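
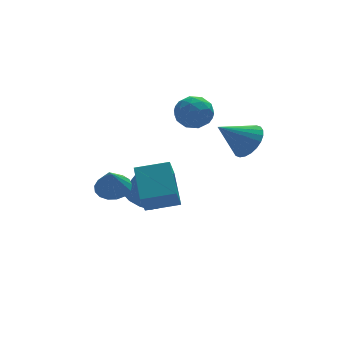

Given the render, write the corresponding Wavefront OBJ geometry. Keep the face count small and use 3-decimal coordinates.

v -0.216 3.707 -3.876
v 0.663 3.702 -4.351
v 1.296 3.548 -3.18
v 0.416 3.553 -2.704
v 0.53 4.286 -4.203
v 1.163 4.133 -3.032
v 0.112 4.65 -3.929
v 0.744 4.496 -2.758
v -0.432 4.653 -3.635
v 0.201 4.5 -2.464
v -0.893 4.295 -3.433
v -0.26 4.141 -2.262
v -1.096 3.712 -3.4
v -0.463 3.558 -2.229
v -0.963 3.127 -3.548
v -0.33 2.974 -2.377
v -0.544 2.764 -3.822
v 0.088 2.61 -2.651
v -0.001 2.76 -4.116
v 0.632 2.607 -2.945
v 0.46 3.119 -4.318
v 1.093 2.965 -3.147
v 4.019 0.499 1.069
v 4.506 -0.153 1.702
v 2.541 0.521 2.231
v 4.626 0.202 1.847
v 4.653 0.602 1.874
v 4.584 0.986 1.779
v 4.429 1.296 1.575
v 4.212 1.485 1.295
v 3.965 1.523 0.98
v 3.726 1.406 0.679
v 3.532 1.15 0.437
v 3.413 0.795 0.291
v 3.385 0.395 0.264
v 3.454 0.011 0.36
v 3.609 -0.299 0.563
v 3.827 -0.488 0.844
v 4.073 -0.526 1.159
v 4.312 -0.408 1.46
v 1.448 3.014 1.898
v 1.925 3.241 2.758
v 2.055 1.499 1.962
v 2.532 1.726 2.822
v 1.525 1.659 2.807
v 1.15 2.595 2.767
v 2.83 2.145 1.953
v 2.455 3.081 1.913
v 2.78 2.705 2.792
v 1.973 2.404 3.319
v 2.007 2.336 1.401
v 1.2 2.035 1.928
v 1.633 3.26 2.322
v 2.347 1.48 2.398
v 1.755 1.44 2.389
v 2.036 1.574 2.894
v 1.178 2.88 2.328
v 1.458 3.014 2.833
v 1.223 2.084 2.862
v 2.522 1.726 1.887
v 2.802 1.86 2.392
v 1.944 3.166 1.826
v 2.225 3.3 2.331
v 2.757 2.656 1.858
v 2.416 3.079 2.847
v 2.773 2.188 2.885
v 2.948 2.435 2.374
v 2.727 2.985 2.351
v 1.942 2.902 3.158
v 2.299 2.012 3.195
v 1.707 1.972 3.186
v 1.487 2.522 3.163
v 2.444 2.587 3.178
v 1.681 2.728 1.525
v 2.038 1.838 1.562
v 2.493 2.218 1.557
v 2.273 2.768 1.534
v 1.207 2.552 1.835
v 1.564 1.661 1.873
v 1.253 1.755 2.369
v 1.032 2.305 2.346
v 1.536 2.153 1.542
v -1.795 -1.727 -0.561
v -1.582 0.018 0.493
v -1.385 -1.083 -1.71
v -1.171 0.662 -0.657
v -0.229 -2.122 -0.223
v -0.015 -0.377 0.83
v 0.182 -1.478 -1.373
v 0.395 0.267 -0.319
v -2.225 1.268 -1.344
v -1.408 1.442 -1.067
v -2.555 0.672 0.004
v -1.625 1.789 -0.966
v -1.979 2.017 -0.952
v -2.39 2.073 -1.028
v -2.763 1.945 -1.176
v -3.012 1.661 -1.362
v -3.082 1.288 -1.544
v -2.955 0.91 -1.681
v -2.661 0.615 -1.74
v -2.267 0.469 -1.708
v -1.864 0.506 -1.593
v -1.543 0.718 -1.421
v -1.379 1.056 -1.231
f 2 1 5
f 2 5 3
f 3 5 6
f 3 6 4
f 5 1 7
f 5 7 6
f 6 7 8
f 6 8 4
f 7 1 9
f 7 9 8
f 8 9 10
f 8 10 4
f 9 1 11
f 9 11 10
f 10 11 12
f 10 12 4
f 11 1 13
f 11 13 12
f 12 13 14
f 12 14 4
f 13 1 15
f 13 15 14
f 14 15 16
f 14 16 4
f 15 1 17
f 15 17 16
f 16 17 18
f 16 18 4
f 17 1 19
f 17 19 18
f 18 19 20
f 18 20 4
f 19 1 21
f 19 21 20
f 20 21 22
f 20 22 4
f 21 1 2
f 21 2 22
f 22 2 3
f 22 3 4
f 24 23 26
f 24 26 25
f 26 23 27
f 26 27 25
f 27 23 28
f 27 28 25
f 28 23 29
f 28 29 25
f 29 23 30
f 29 30 25
f 30 23 31
f 30 31 25
f 31 23 32
f 31 32 25
f 32 23 33
f 32 33 25
f 33 23 34
f 33 34 25
f 34 23 35
f 34 35 25
f 35 23 36
f 35 36 25
f 36 23 37
f 36 37 25
f 37 23 38
f 37 38 25
f 38 23 39
f 38 39 25
f 39 23 40
f 39 40 25
f 40 23 24
f 40 24 25
f 41 78 57
f 78 52 81
f 57 81 46
f 78 81 57
f 41 57 53
f 57 46 58
f 53 58 42
f 57 58 53
f 41 53 62
f 53 42 63
f 62 63 48
f 53 63 62
f 41 62 74
f 62 48 77
f 74 77 51
f 62 77 74
f 41 74 78
f 74 51 82
f 78 82 52
f 74 82 78
f 42 58 69
f 58 46 72
f 69 72 50
f 58 72 69
f 46 81 59
f 81 52 80
f 59 80 45
f 81 80 59
f 52 82 79
f 82 51 75
f 79 75 43
f 82 75 79
f 51 77 76
f 77 48 64
f 76 64 47
f 77 64 76
f 48 63 68
f 63 42 65
f 68 65 49
f 63 65 68
f 44 70 56
f 70 50 71
f 56 71 45
f 70 71 56
f 44 56 54
f 56 45 55
f 54 55 43
f 56 55 54
f 44 54 61
f 54 43 60
f 61 60 47
f 54 60 61
f 44 61 66
f 61 47 67
f 66 67 49
f 61 67 66
f 44 66 70
f 66 49 73
f 70 73 50
f 66 73 70
f 45 71 59
f 71 50 72
f 59 72 46
f 71 72 59
f 43 55 79
f 55 45 80
f 79 80 52
f 55 80 79
f 47 60 76
f 60 43 75
f 76 75 51
f 60 75 76
f 49 67 68
f 67 47 64
f 68 64 48
f 67 64 68
f 50 73 69
f 73 49 65
f 69 65 42
f 73 65 69
f 84 86 83
f 87 84 83
f 83 86 85
f 85 87 83
f 84 90 86
f 88 84 87
f 88 90 84
f 86 90 85
f 89 87 85
f 85 90 89
f 89 88 87
f 90 88 89
f 92 91 94
f 92 94 93
f 94 91 95
f 94 95 93
f 95 91 96
f 95 96 93
f 96 91 97
f 96 97 93
f 97 91 98
f 97 98 93
f 98 91 99
f 98 99 93
f 99 91 100
f 99 100 93
f 100 91 101
f 100 101 93
f 101 91 102
f 101 102 93
f 102 91 103
f 102 103 93
f 103 91 104
f 103 104 93
f 104 91 105
f 104 105 93
f 105 91 92
f 105 92 93



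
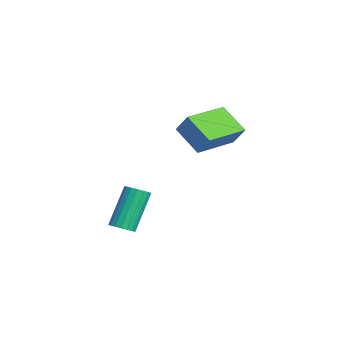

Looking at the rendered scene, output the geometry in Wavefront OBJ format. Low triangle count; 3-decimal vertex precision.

v -0.807 1.98 1.337
v -1.928 1.367 2.215
v -0.309 2.33 2.218
v -1.43 1.716 3.095
v 0.25 0.204 1.445
v -0.871 -0.41 2.322
v 0.748 0.553 2.325
v -0.373 -0.06 3.203
v 4.086 -3.74 -0.254
v 4.388 -3.299 -0.332
v 3.637 -2.5 1.255
v 3.334 -2.94 1.334
v 4.187 -3.248 -0.453
v 3.435 -2.449 1.134
v 3.966 -3.295 -0.535
v 3.214 -2.495 1.053
v 3.768 -3.429 -0.561
v 3.017 -2.63 1.027
v 3.634 -3.625 -0.526
v 2.882 -2.826 1.062
v 3.589 -3.844 -0.437
v 2.837 -3.044 1.151
v 3.642 -4.042 -0.312
v 2.89 -3.242 1.276
v 3.783 -4.18 -0.175
v 3.032 -3.381 1.412
v 3.985 -4.231 -0.054
v 3.233 -3.432 1.533
v 4.206 -4.185 0.027
v 3.454 -3.385 1.615
v 4.403 -4.05 0.053
v 3.652 -3.251 1.641
v 4.538 -3.854 0.018
v 3.786 -3.055 1.606
v 4.583 -3.636 -0.071
v 3.831 -2.836 1.517
v 4.53 -3.438 -0.196
v 3.778 -2.638 1.392
f 2 4 1
f 5 2 1
f 1 4 3
f 3 5 1
f 2 8 4
f 6 2 5
f 6 8 2
f 4 8 3
f 7 5 3
f 3 8 7
f 7 6 5
f 8 6 7
f 10 9 13
f 10 13 11
f 11 13 14
f 11 14 12
f 13 9 15
f 13 15 14
f 14 15 16
f 14 16 12
f 15 9 17
f 15 17 16
f 16 17 18
f 16 18 12
f 17 9 19
f 17 19 18
f 18 19 20
f 18 20 12
f 19 9 21
f 19 21 20
f 20 21 22
f 20 22 12
f 21 9 23
f 21 23 22
f 22 23 24
f 22 24 12
f 23 9 25
f 23 25 24
f 24 25 26
f 24 26 12
f 25 9 27
f 25 27 26
f 26 27 28
f 26 28 12
f 27 9 29
f 27 29 28
f 28 29 30
f 28 30 12
f 29 9 31
f 29 31 30
f 30 31 32
f 30 32 12
f 31 9 33
f 31 33 32
f 32 33 34
f 32 34 12
f 33 9 35
f 33 35 34
f 34 35 36
f 34 36 12
f 35 9 37
f 35 37 36
f 36 37 38
f 36 38 12
f 37 9 10
f 37 10 38
f 38 10 11
f 38 11 12



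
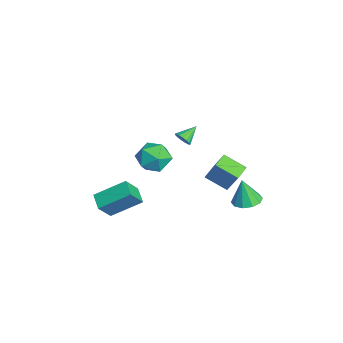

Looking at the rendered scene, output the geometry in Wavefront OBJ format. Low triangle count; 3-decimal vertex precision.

v -2.349 0.375 2.421
v -1.851 0.671 2.448
v -2.911 1.265 3.039
v -1.968 0.76 2.213
v -2.173 0.761 2.026
v -2.418 0.674 1.929
v -2.647 0.518 1.944
v -2.808 0.33 2.069
v -2.864 0.151 2.275
v -2.802 0.025 2.514
v -2.636 -0.022 2.732
v -2.404 0.023 2.878
v -2.16 0.148 2.92
v -1.959 0.326 2.847
v -1.848 0.514 2.677
v -2.964 1.783 -1.553
v -2.073 2.248 0.141
v -3.761 2.421 -1.309
v -2.871 2.886 0.386
v -2.229 2.974 -2.266
v -1.339 3.439 -0.571
v -3.027 3.612 -2.021
v -2.136 4.077 -0.327
v 0.33 -0.991 3.801
v 0.878 -1.138 2.83
v 1.202 -2.422 4.51
v 1.75 -2.569 3.539
v 1.974 -1.673 4.181
v 1.435 -0.788 3.743
v 0.645 -2.772 3.597
v 0.106 -1.887 3.159
v 1.073 -2.238 2.704
v 1.894 -1.559 3.065
v 0.186 -2.001 4.275
v 1.007 -1.322 4.636
v -1.317 -4.21 -1.749
v -0.782 -4.959 -0.591
v -1.159 -2.385 -0.642
v -0.624 -3.135 0.516
v -0.276 -4.065 -2.136
v 0.259 -4.815 -0.978
v -0.118 -2.241 -1.029
v 0.417 -2.99 0.129
v 0.413 3.61 -1.18
v 1.305 3.76 -1.077
v 0.267 3.33 0.48
v 1.038 4.251 -1.017
v 0.532 4.498 -1.02
v -0.019 4.406 -1.084
v -0.405 4.009 -1.184
v -0.479 3.461 -1.284
v -0.212 2.969 -1.343
v 0.293 2.723 -1.341
v 0.844 2.815 -1.277
v 1.231 3.211 -1.176
f 2 1 4
f 2 4 3
f 4 1 5
f 4 5 3
f 5 1 6
f 5 6 3
f 6 1 7
f 6 7 3
f 7 1 8
f 7 8 3
f 8 1 9
f 8 9 3
f 9 1 10
f 9 10 3
f 10 1 11
f 10 11 3
f 11 1 12
f 11 12 3
f 12 1 13
f 12 13 3
f 13 1 14
f 13 14 3
f 14 1 15
f 14 15 3
f 15 1 2
f 15 2 3
f 17 19 16
f 20 17 16
f 16 19 18
f 18 20 16
f 17 23 19
f 21 17 20
f 21 23 17
f 19 23 18
f 22 20 18
f 18 23 22
f 22 21 20
f 23 21 22
f 24 35 29
f 24 29 25
f 24 25 31
f 24 31 34
f 24 34 35
f 25 29 33
f 29 35 28
f 35 34 26
f 34 31 30
f 31 25 32
f 27 33 28
f 27 28 26
f 27 26 30
f 27 30 32
f 27 32 33
f 28 33 29
f 26 28 35
f 30 26 34
f 32 30 31
f 33 32 25
f 37 39 36
f 40 37 36
f 36 39 38
f 38 40 36
f 37 43 39
f 41 37 40
f 41 43 37
f 39 43 38
f 42 40 38
f 38 43 42
f 42 41 40
f 43 41 42
f 45 44 47
f 45 47 46
f 47 44 48
f 47 48 46
f 48 44 49
f 48 49 46
f 49 44 50
f 49 50 46
f 50 44 51
f 50 51 46
f 51 44 52
f 51 52 46
f 52 44 53
f 52 53 46
f 53 44 54
f 53 54 46
f 54 44 55
f 54 55 46
f 55 44 45
f 55 45 46



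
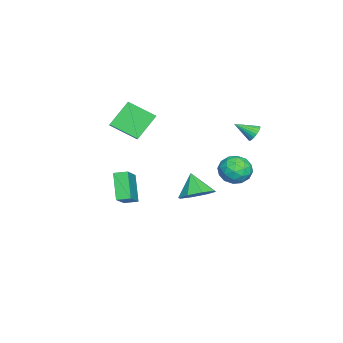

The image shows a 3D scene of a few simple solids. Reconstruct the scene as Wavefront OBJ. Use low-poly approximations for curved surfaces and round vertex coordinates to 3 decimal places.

v -0.176 -3.186 -3.905
v -1.254 -3.643 -2.421
v -0.302 -2.38 -3.748
v -1.379 -2.837 -2.264
v 1.479 -3.163 -2.696
v 0.402 -3.62 -1.212
v 1.354 -2.357 -2.539
v 0.276 -2.814 -1.055
v 0.693 3.873 1.051
v 1.344 4.459 0.549
v 1.596 2.561 0.691
v 2.247 3.147 0.189
v 2.18 3.213 1.194
v 1.621 4.024 1.417
v 1.319 2.996 -0.177
v 0.76 3.807 0.046
v 1.731 3.917 -0.209
v 2.263 4.051 0.638
v 0.677 2.969 0.602
v 1.209 3.103 1.449
v 0.939 4.281 0.832
v 2.001 2.739 0.408
v 1.961 2.778 0.999
v 2.344 3.122 0.704
v 1.102 4.025 1.342
v 1.485 4.37 1.047
v 1.976 3.637 1.426
v 1.455 2.65 0.193
v 1.838 2.995 -0.102
v 0.596 3.898 0.536
v 0.979 4.242 0.241
v 0.964 3.383 -0.186
v 1.549 4.307 0.091
v 2.08 3.536 -0.121
v 1.534 3.447 -0.336
v 1.206 3.924 -0.205
v 1.862 4.386 0.589
v 2.393 3.615 0.377
v 2.353 3.653 0.968
v 2.025 4.13 1.099
v 2.089 4.067 0.143
v 0.547 3.405 0.863
v 1.078 2.634 0.651
v 0.915 2.89 0.141
v 0.587 3.367 0.272
v 0.86 3.484 1.361
v 1.391 2.713 1.149
v 1.734 3.096 1.445
v 1.406 3.573 1.576
v 0.851 2.953 1.097
v 2.824 1.738 -0.813
v 3.539 2.189 -0.157
v 2.076 1.202 0.373
v 2.912 2.687 -0.327
v 2.233 2.63 -0.781
v 1.9 2.05 -1.254
v 2.108 1.287 -1.468
v 2.735 0.789 -1.298
v 3.414 0.846 -0.844
v 3.747 1.426 -0.371
v -2.31 3.782 1.486
v -1.75 3.754 1.3
v -2.13 2.658 2.194
v -1.729 3.887 1.506
v -1.808 4.001 1.708
v -1.974 4.078 1.871
v -2.198 4.103 1.969
v -2.441 4.073 1.982
v -2.662 3.993 1.91
v -2.821 3.876 1.765
v -2.892 3.743 1.572
v -2.862 3.617 1.364
v -2.737 3.519 1.177
v -2.538 3.467 1.043
v -2.299 3.469 0.986
v -2.062 3.525 1.016
v -1.868 3.626 1.127
v -3.028 -4.804 0.682
v -4.103 -4.008 2.073
v -2.988 -3.15 -0.233
v -4.063 -2.355 1.159
v -1.857 -4.445 1.381
v -2.932 -3.65 2.773
v -1.817 -2.792 0.467
v -2.892 -1.996 1.858
f 2 4 1
f 5 2 1
f 1 4 3
f 3 5 1
f 2 8 4
f 6 2 5
f 6 8 2
f 4 8 3
f 7 5 3
f 3 8 7
f 7 6 5
f 8 6 7
f 9 46 25
f 46 20 49
f 25 49 14
f 46 49 25
f 9 25 21
f 25 14 26
f 21 26 10
f 25 26 21
f 9 21 30
f 21 10 31
f 30 31 16
f 21 31 30
f 9 30 42
f 30 16 45
f 42 45 19
f 30 45 42
f 9 42 46
f 42 19 50
f 46 50 20
f 42 50 46
f 10 26 37
f 26 14 40
f 37 40 18
f 26 40 37
f 14 49 27
f 49 20 48
f 27 48 13
f 49 48 27
f 20 50 47
f 50 19 43
f 47 43 11
f 50 43 47
f 19 45 44
f 45 16 32
f 44 32 15
f 45 32 44
f 16 31 36
f 31 10 33
f 36 33 17
f 31 33 36
f 12 38 24
f 38 18 39
f 24 39 13
f 38 39 24
f 12 24 22
f 24 13 23
f 22 23 11
f 24 23 22
f 12 22 29
f 22 11 28
f 29 28 15
f 22 28 29
f 12 29 34
f 29 15 35
f 34 35 17
f 29 35 34
f 12 34 38
f 34 17 41
f 38 41 18
f 34 41 38
f 13 39 27
f 39 18 40
f 27 40 14
f 39 40 27
f 11 23 47
f 23 13 48
f 47 48 20
f 23 48 47
f 15 28 44
f 28 11 43
f 44 43 19
f 28 43 44
f 17 35 36
f 35 15 32
f 36 32 16
f 35 32 36
f 18 41 37
f 41 17 33
f 37 33 10
f 41 33 37
f 52 51 54
f 52 54 53
f 54 51 55
f 54 55 53
f 55 51 56
f 55 56 53
f 56 51 57
f 56 57 53
f 57 51 58
f 57 58 53
f 58 51 59
f 58 59 53
f 59 51 60
f 59 60 53
f 60 51 52
f 60 52 53
f 62 61 64
f 62 64 63
f 64 61 65
f 64 65 63
f 65 61 66
f 65 66 63
f 66 61 67
f 66 67 63
f 67 61 68
f 67 68 63
f 68 61 69
f 68 69 63
f 69 61 70
f 69 70 63
f 70 61 71
f 70 71 63
f 71 61 72
f 71 72 63
f 72 61 73
f 72 73 63
f 73 61 74
f 73 74 63
f 74 61 75
f 74 75 63
f 75 61 76
f 75 76 63
f 76 61 77
f 76 77 63
f 77 61 62
f 77 62 63
f 79 81 78
f 82 79 78
f 78 81 80
f 80 82 78
f 79 85 81
f 83 79 82
f 83 85 79
f 81 85 80
f 84 82 80
f 80 85 84
f 84 83 82
f 85 83 84



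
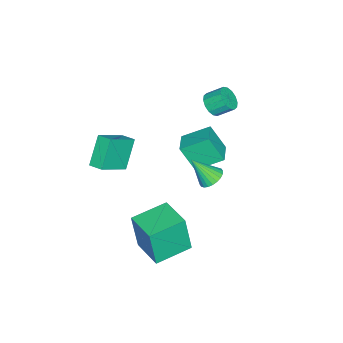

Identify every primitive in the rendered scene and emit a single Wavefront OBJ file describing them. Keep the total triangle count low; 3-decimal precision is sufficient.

v 2.09 -3.01 1.951
v 1.017 -3.009 3.358
v 2.3 -2.255 2.111
v 1.226 -2.254 3.518
v 3.494 -3.626 3.022
v 2.42 -3.625 4.429
v 3.703 -2.871 3.182
v 2.63 -2.87 4.589
v 1.329 1.796 2.147
v 2.017 1.921 2.12
v 1.551 0.844 3.413
v 1.933 2.121 2.285
v 1.757 2.272 2.43
v 1.516 2.351 2.531
v 1.246 2.345 2.574
v 0.989 2.255 2.552
v 0.784 2.096 2.468
v 0.661 1.891 2.336
v 0.64 1.672 2.174
v 0.724 1.471 2.009
v 0.9 1.321 1.864
v 1.141 1.242 1.763
v 1.411 1.248 1.72
v 1.668 1.337 1.742
v 1.874 1.497 1.826
v 1.996 1.702 1.958
v 1.32 -0.206 -3.04
v 1.342 -0.545 -0.876
v 2.432 1.256 -2.821
v 2.453 0.917 -0.658
v 2.927 -1.397 -3.242
v 2.948 -1.736 -1.079
v 4.038 0.065 -3.024
v 4.06 -0.274 -0.86
v -3.216 -0.81 -1.539
v -3.206 -1.667 -0.106
v -3.825 0.532 -0.733
v -3.814 -0.325 0.701
v -1.986 -0.395 -1.301
v -1.975 -1.252 0.133
v -2.594 0.947 -0.494
v -2.584 0.09 0.939
v -3.302 -0.058 3.089
v -2.954 -0.388 3.627
v -3.17 0.428 4.268
v -3.518 0.758 3.731
v -2.694 -0.183 3.454
v -2.91 0.633 4.095
v -2.597 0.055 3.184
v -2.813 0.87 3.825
v -2.689 0.262 2.889
v -2.905 1.078 3.53
v -2.945 0.384 2.647
v -3.162 1.2 3.288
v -3.297 0.388 2.524
v -3.513 1.204 3.165
v -3.65 0.272 2.552
v -3.866 1.088 3.193
v -3.91 0.067 2.725
v -4.126 0.883 3.366
v -4.007 -0.17 2.995
v -4.223 0.645 3.636
v -3.915 -0.378 3.29
v -4.131 0.438 3.931
v -3.658 -0.5 3.532
v -3.875 0.316 4.173
v -3.307 -0.504 3.655
v -3.523 0.312 4.296
f 2 4 1
f 5 2 1
f 1 4 3
f 3 5 1
f 2 8 4
f 6 2 5
f 6 8 2
f 4 8 3
f 7 5 3
f 3 8 7
f 7 6 5
f 8 6 7
f 10 9 12
f 10 12 11
f 12 9 13
f 12 13 11
f 13 9 14
f 13 14 11
f 14 9 15
f 14 15 11
f 15 9 16
f 15 16 11
f 16 9 17
f 16 17 11
f 17 9 18
f 17 18 11
f 18 9 19
f 18 19 11
f 19 9 20
f 19 20 11
f 20 9 21
f 20 21 11
f 21 9 22
f 21 22 11
f 22 9 23
f 22 23 11
f 23 9 24
f 23 24 11
f 24 9 25
f 24 25 11
f 25 9 26
f 25 26 11
f 26 9 10
f 26 10 11
f 28 30 27
f 31 28 27
f 27 30 29
f 29 31 27
f 28 34 30
f 32 28 31
f 32 34 28
f 30 34 29
f 33 31 29
f 29 34 33
f 33 32 31
f 34 32 33
f 36 38 35
f 39 36 35
f 35 38 37
f 37 39 35
f 36 42 38
f 40 36 39
f 40 42 36
f 38 42 37
f 41 39 37
f 37 42 41
f 41 40 39
f 42 40 41
f 44 43 47
f 44 47 45
f 45 47 48
f 45 48 46
f 47 43 49
f 47 49 48
f 48 49 50
f 48 50 46
f 49 43 51
f 49 51 50
f 50 51 52
f 50 52 46
f 51 43 53
f 51 53 52
f 52 53 54
f 52 54 46
f 53 43 55
f 53 55 54
f 54 55 56
f 54 56 46
f 55 43 57
f 55 57 56
f 56 57 58
f 56 58 46
f 57 43 59
f 57 59 58
f 58 59 60
f 58 60 46
f 59 43 61
f 59 61 60
f 60 61 62
f 60 62 46
f 61 43 63
f 61 63 62
f 62 63 64
f 62 64 46
f 63 43 65
f 63 65 64
f 64 65 66
f 64 66 46
f 65 43 67
f 65 67 66
f 66 67 68
f 66 68 46
f 67 43 44
f 67 44 68
f 68 44 45
f 68 45 46



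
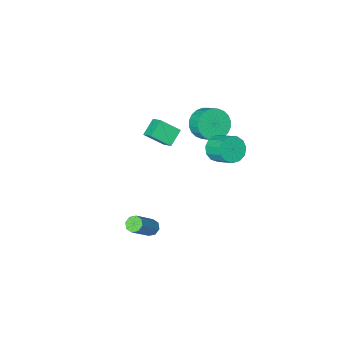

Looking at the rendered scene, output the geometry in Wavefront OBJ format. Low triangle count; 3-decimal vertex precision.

v -3.496 -1.485 2.323
v -2.928 -0.944 1.565
v -2.977 -0.033 2.18
v -3.544 -0.575 2.937
v -3.327 -0.877 1.434
v -3.376 0.034 2.049
v -3.752 -0.902 1.438
v -3.8 0.009 2.053
v -4.137 -1.016 1.577
v -4.186 -0.105 2.192
v -4.425 -1.202 1.829
v -4.474 -0.291 2.444
v -4.572 -1.431 2.156
v -4.62 -0.52 2.771
v -4.554 -1.668 2.509
v -4.603 -0.757 3.124
v -4.375 -1.877 2.833
v -4.424 -0.966 3.448
v -4.063 -2.027 3.08
v -4.112 -1.116 3.695
v -3.664 -2.094 3.211
v -3.713 -1.183 3.826
v -3.24 -2.069 3.207
v -3.288 -1.158 3.822
v -2.854 -1.955 3.068
v -2.903 -1.044 3.683
v -2.566 -1.769 2.816
v -2.615 -0.858 3.431
v -2.42 -1.54 2.489
v -2.468 -0.629 3.104
v -2.437 -1.303 2.136
v -2.486 -0.392 2.751
v -2.616 -1.094 1.812
v -2.665 -0.183 2.427
v -0.301 -0.793 2.395
v -1.186 -1.234 3.075
v -0.287 0.096 2.99
v -1.171 -0.345 3.67
v 0.671 -1.395 3.27
v -0.213 -1.836 3.95
v 0.686 -0.506 3.865
v -0.199 -0.947 4.545
v 3.107 3.777 0.283
v 3.399 4.055 -0.077
v 4.685 4.48 1.298
v 4.393 4.203 1.657
v 3.118 4.29 0.114
v 4.404 4.716 1.489
v 2.83 4.225 0.403
v 4.116 4.65 1.778
v 2.704 3.897 0.622
v 3.991 4.323 1.997
v 2.815 3.5 0.642
v 4.101 3.925 2.017
v 3.096 3.264 0.451
v 4.382 3.69 1.826
v 3.384 3.33 0.162
v 4.67 3.755 1.537
v 3.509 3.657 -0.057
v 4.796 4.083 1.318
v -2.891 0.979 2.26
v -2.165 1.364 1.869
v -2.383 2.567 2.649
v -3.109 2.181 3.04
v -2.567 1.482 1.574
v -2.786 2.685 2.354
v -3.073 1.44 1.497
v -3.291 2.643 2.277
v -3.52 1.252 1.662
v -3.739 2.455 2.442
v -3.768 0.977 2.017
v -3.986 2.18 2.797
v -3.737 0.702 2.449
v -3.955 1.905 3.229
v -3.437 0.516 2.821
v -3.656 1.718 3.601
v -2.964 0.476 3.015
v -3.183 1.679 3.795
v -2.468 0.596 2.969
v -2.687 1.799 3.749
v -2.106 0.837 2.698
v -2.324 2.04 3.478
v -1.993 1.124 2.288
v -2.211 2.326 3.068
f 2 1 5
f 2 5 3
f 3 5 6
f 3 6 4
f 5 1 7
f 5 7 6
f 6 7 8
f 6 8 4
f 7 1 9
f 7 9 8
f 8 9 10
f 8 10 4
f 9 1 11
f 9 11 10
f 10 11 12
f 10 12 4
f 11 1 13
f 11 13 12
f 12 13 14
f 12 14 4
f 13 1 15
f 13 15 14
f 14 15 16
f 14 16 4
f 15 1 17
f 15 17 16
f 16 17 18
f 16 18 4
f 17 1 19
f 17 19 18
f 18 19 20
f 18 20 4
f 19 1 21
f 19 21 20
f 20 21 22
f 20 22 4
f 21 1 23
f 21 23 22
f 22 23 24
f 22 24 4
f 23 1 25
f 23 25 24
f 24 25 26
f 24 26 4
f 25 1 27
f 25 27 26
f 26 27 28
f 26 28 4
f 27 1 29
f 27 29 28
f 28 29 30
f 28 30 4
f 29 1 31
f 29 31 30
f 30 31 32
f 30 32 4
f 31 1 33
f 31 33 32
f 32 33 34
f 32 34 4
f 33 1 2
f 33 2 34
f 34 2 3
f 34 3 4
f 36 38 35
f 39 36 35
f 35 38 37
f 37 39 35
f 36 42 38
f 40 36 39
f 40 42 36
f 38 42 37
f 41 39 37
f 37 42 41
f 41 40 39
f 42 40 41
f 44 43 47
f 44 47 45
f 45 47 48
f 45 48 46
f 47 43 49
f 47 49 48
f 48 49 50
f 48 50 46
f 49 43 51
f 49 51 50
f 50 51 52
f 50 52 46
f 51 43 53
f 51 53 52
f 52 53 54
f 52 54 46
f 53 43 55
f 53 55 54
f 54 55 56
f 54 56 46
f 55 43 57
f 55 57 56
f 56 57 58
f 56 58 46
f 57 43 59
f 57 59 58
f 58 59 60
f 58 60 46
f 59 43 44
f 59 44 60
f 60 44 45
f 60 45 46
f 62 61 65
f 62 65 63
f 63 65 66
f 63 66 64
f 65 61 67
f 65 67 66
f 66 67 68
f 66 68 64
f 67 61 69
f 67 69 68
f 68 69 70
f 68 70 64
f 69 61 71
f 69 71 70
f 70 71 72
f 70 72 64
f 71 61 73
f 71 73 72
f 72 73 74
f 72 74 64
f 73 61 75
f 73 75 74
f 74 75 76
f 74 76 64
f 75 61 77
f 75 77 76
f 76 77 78
f 76 78 64
f 77 61 79
f 77 79 78
f 78 79 80
f 78 80 64
f 79 61 81
f 79 81 80
f 80 81 82
f 80 82 64
f 81 61 83
f 81 83 82
f 82 83 84
f 82 84 64
f 83 61 62
f 83 62 84
f 84 62 63
f 84 63 64



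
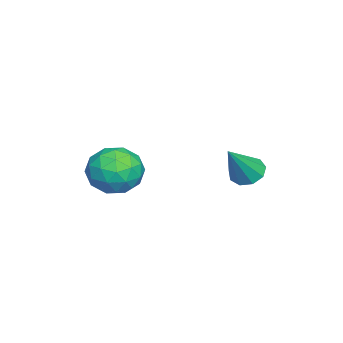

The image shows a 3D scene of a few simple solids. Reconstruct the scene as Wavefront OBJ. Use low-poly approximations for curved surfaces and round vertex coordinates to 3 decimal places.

v -0.702 2.883 -3.498
v -0.174 2.716 -3.943
v 0.382 2.377 -2.022
v -0.139 3.182 -3.81
v -0.366 3.508 -3.531
v -0.751 3.541 -3.236
v -1.113 3.267 -3.065
v -1.283 2.813 -3.096
v -1.181 2.391 -3.315
v -0.855 2.2 -3.62
v -0.457 2.329 -3.868
v 1.31 -0.507 -3.041
v 1.916 -0.318 -2.164
v 1.824 -2.182 -3.036
v 2.43 -1.993 -2.159
v 1.35 -1.975 -2.085
v 1.032 -0.939 -2.088
v 2.708 -1.561 -3.112
v 2.39 -0.525 -3.115
v 2.78 -0.969 -2.207
v 1.94 -1.225 -1.573
v 1.8 -1.275 -3.627
v 0.96 -1.531 -2.993
v 1.568 -0.265 -2.603
v 2.172 -2.235 -2.597
v 1.537 -2.224 -2.554
v 1.893 -2.113 -2.038
v 1.048 -0.631 -2.559
v 1.404 -0.52 -2.043
v 1.071 -1.493 -1.997
v 2.336 -1.98 -3.157
v 2.692 -1.869 -2.641
v 1.847 -0.387 -3.162
v 2.203 -0.276 -2.646
v 2.669 -1.007 -3.203
v 2.432 -0.537 -2.113
v 2.734 -1.522 -2.11
v 2.897 -1.268 -2.67
v 2.711 -0.659 -2.672
v 1.938 -0.688 -1.74
v 2.24 -1.672 -1.737
v 1.605 -1.661 -1.694
v 1.419 -1.053 -1.695
v 2.446 -1.071 -1.765
v 1.5 -0.828 -3.463
v 1.802 -1.812 -3.46
v 2.321 -1.447 -3.505
v 2.135 -0.839 -3.506
v 1.006 -0.978 -3.09
v 1.308 -1.963 -3.087
v 1.029 -1.841 -2.528
v 0.843 -1.232 -2.53
v 1.294 -1.429 -3.435
f 2 1 4
f 2 4 3
f 4 1 5
f 4 5 3
f 5 1 6
f 5 6 3
f 6 1 7
f 6 7 3
f 7 1 8
f 7 8 3
f 8 1 9
f 8 9 3
f 9 1 10
f 9 10 3
f 10 1 11
f 10 11 3
f 11 1 2
f 11 2 3
f 12 49 28
f 49 23 52
f 28 52 17
f 49 52 28
f 12 28 24
f 28 17 29
f 24 29 13
f 28 29 24
f 12 24 33
f 24 13 34
f 33 34 19
f 24 34 33
f 12 33 45
f 33 19 48
f 45 48 22
f 33 48 45
f 12 45 49
f 45 22 53
f 49 53 23
f 45 53 49
f 13 29 40
f 29 17 43
f 40 43 21
f 29 43 40
f 17 52 30
f 52 23 51
f 30 51 16
f 52 51 30
f 23 53 50
f 53 22 46
f 50 46 14
f 53 46 50
f 22 48 47
f 48 19 35
f 47 35 18
f 48 35 47
f 19 34 39
f 34 13 36
f 39 36 20
f 34 36 39
f 15 41 27
f 41 21 42
f 27 42 16
f 41 42 27
f 15 27 25
f 27 16 26
f 25 26 14
f 27 26 25
f 15 25 32
f 25 14 31
f 32 31 18
f 25 31 32
f 15 32 37
f 32 18 38
f 37 38 20
f 32 38 37
f 15 37 41
f 37 20 44
f 41 44 21
f 37 44 41
f 16 42 30
f 42 21 43
f 30 43 17
f 42 43 30
f 14 26 50
f 26 16 51
f 50 51 23
f 26 51 50
f 18 31 47
f 31 14 46
f 47 46 22
f 31 46 47
f 20 38 39
f 38 18 35
f 39 35 19
f 38 35 39
f 21 44 40
f 44 20 36
f 40 36 13
f 44 36 40



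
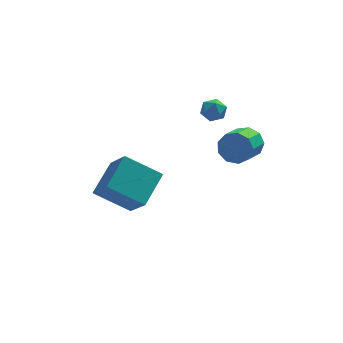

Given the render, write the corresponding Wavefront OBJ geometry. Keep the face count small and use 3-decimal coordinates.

v 1.777 -2.44 1.893
v 2.354 -2.505 2.486
v 1.62 -3.605 3.08
v 1.043 -3.54 2.487
v 1.947 -2.145 2.65
v 1.213 -3.245 3.244
v 1.461 -1.923 2.459
v 0.726 -3.023 3.054
v 1.122 -1.943 2.004
v 0.388 -3.043 2.598
v 1.09 -2.195 1.497
v 0.356 -3.295 2.091
v 1.38 -2.563 1.175
v 0.645 -3.663 1.769
v 1.855 -2.872 1.189
v 1.121 -3.972 1.783
v 2.294 -2.98 1.532
v 1.56 -4.08 2.127
v 2.491 -2.835 2.045
v 1.757 -3.935 2.639
v -2.526 -1.313 -2.758
v -4.173 -0.73 -1.704
v -3.01 -0.037 -4.22
v -4.658 0.545 -3.167
v -1.482 0.075 -1.893
v -3.13 0.657 -0.84
v -1.967 1.35 -3.356
v -3.614 1.933 -2.302
v 0.513 0.914 2.23
v 0.785 1.253 1.716
v 1.075 0.027 1.944
v 1.347 0.366 1.43
v 1.515 0.523 2.062
v 1.167 1.071 2.239
v 0.693 0.209 1.421
v 0.345 0.757 1.598
v 0.896 0.817 1.216
v 1.404 1.011 1.613
v 0.456 0.269 2.047
v 0.964 0.463 2.444
f 2 1 5
f 2 5 3
f 3 5 6
f 3 6 4
f 5 1 7
f 5 7 6
f 6 7 8
f 6 8 4
f 7 1 9
f 7 9 8
f 8 9 10
f 8 10 4
f 9 1 11
f 9 11 10
f 10 11 12
f 10 12 4
f 11 1 13
f 11 13 12
f 12 13 14
f 12 14 4
f 13 1 15
f 13 15 14
f 14 15 16
f 14 16 4
f 15 1 17
f 15 17 16
f 16 17 18
f 16 18 4
f 17 1 19
f 17 19 18
f 18 19 20
f 18 20 4
f 19 1 2
f 19 2 20
f 20 2 3
f 20 3 4
f 22 24 21
f 25 22 21
f 21 24 23
f 23 25 21
f 22 28 24
f 26 22 25
f 26 28 22
f 24 28 23
f 27 25 23
f 23 28 27
f 27 26 25
f 28 26 27
f 29 40 34
f 29 34 30
f 29 30 36
f 29 36 39
f 29 39 40
f 30 34 38
f 34 40 33
f 40 39 31
f 39 36 35
f 36 30 37
f 32 38 33
f 32 33 31
f 32 31 35
f 32 35 37
f 32 37 38
f 33 38 34
f 31 33 40
f 35 31 39
f 37 35 36
f 38 37 30



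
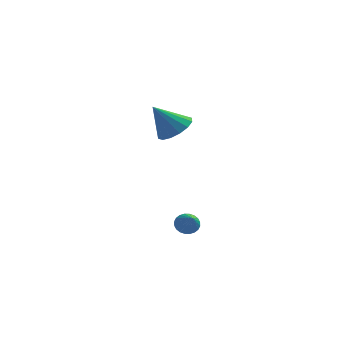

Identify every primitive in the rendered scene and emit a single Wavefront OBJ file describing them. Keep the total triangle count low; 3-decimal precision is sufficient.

v 0.834 1.785 1.606
v 1.615 1.631 2.106
v -0.094 1.455 2.954
v 1.523 2.106 2.159
v 1.247 2.495 2.064
v 0.86 2.694 1.847
v 0.466 2.649 1.564
v 0.171 2.373 1.293
v 0.054 1.94 1.106
v 0.145 1.465 1.053
v 0.422 1.076 1.148
v 0.809 0.877 1.366
v 1.203 0.922 1.648
v 1.498 1.198 1.919
v 2.262 -3.432 -1.809
v 2.427 -3.716 -2.25
v 2.658 -4.408 -1.031
v 2.605 -3.606 -2.202
v 2.731 -3.47 -2.095
v 2.785 -3.327 -1.944
v 2.76 -3.201 -1.772
v 2.66 -3.109 -1.606
v 2.498 -3.067 -1.471
v 2.301 -3.08 -1.388
v 2.098 -3.147 -1.368
v 1.92 -3.257 -1.416
v 1.794 -3.393 -1.523
v 1.739 -3.536 -1.674
v 1.764 -3.662 -1.846
v 1.865 -3.754 -2.012
v 2.027 -3.796 -2.147
v 2.224 -3.783 -2.231
f 2 1 4
f 2 4 3
f 4 1 5
f 4 5 3
f 5 1 6
f 5 6 3
f 6 1 7
f 6 7 3
f 7 1 8
f 7 8 3
f 8 1 9
f 8 9 3
f 9 1 10
f 9 10 3
f 10 1 11
f 10 11 3
f 11 1 12
f 11 12 3
f 12 1 13
f 12 13 3
f 13 1 14
f 13 14 3
f 14 1 2
f 14 2 3
f 16 15 18
f 16 18 17
f 18 15 19
f 18 19 17
f 19 15 20
f 19 20 17
f 20 15 21
f 20 21 17
f 21 15 22
f 21 22 17
f 22 15 23
f 22 23 17
f 23 15 24
f 23 24 17
f 24 15 25
f 24 25 17
f 25 15 26
f 25 26 17
f 26 15 27
f 26 27 17
f 27 15 28
f 27 28 17
f 28 15 29
f 28 29 17
f 29 15 30
f 29 30 17
f 30 15 31
f 30 31 17
f 31 15 32
f 31 32 17
f 32 15 16
f 32 16 17



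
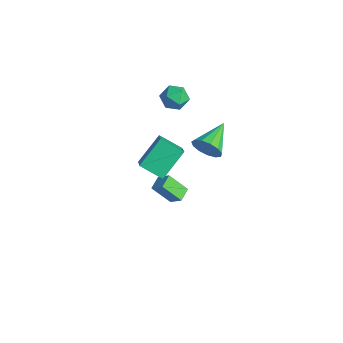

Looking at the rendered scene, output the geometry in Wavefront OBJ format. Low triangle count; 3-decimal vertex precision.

v -2.638 1.308 3.416
v -2.106 1.841 3.836
v -1.594 0.399 3.244
v -1.062 0.932 3.664
v -1.696 0.531 4.09
v -2.341 1.093 4.196
v -1.359 1.147 2.884
v -2.004 1.709 2.99
v -1.315 1.741 3.507
v -1.523 1.36 4.253
v -2.177 0.88 2.827
v -2.385 0.499 3.573
v -0.926 0.276 -4.599
v -1.608 -0.509 -3.505
v -1.39 0.99 -4.377
v -2.072 0.205 -3.282
v -0.228 0.535 -3.978
v -0.91 -0.25 -2.883
v -0.692 1.249 -3.755
v -1.374 0.464 -2.661
v -1.344 -1.47 -0.332
v 0.126 -2.261 1.054
v -1.696 0.056 0.912
v -0.226 -0.735 2.298
v -0.294 -0.685 -0.998
v 1.176 -1.476 0.388
v -0.646 0.841 0.246
v 0.824 0.05 1.632
v 2.291 0.477 2.938
v 2.529 0.877 2.18
v 1.409 2.103 3.522
v 2.082 0.666 2.094
v 1.702 0.395 2.276
v 1.508 0.15 2.668
v 1.563 0.008 3.146
v 1.849 0.015 3.558
v 2.275 0.169 3.773
v 2.706 0.42 3.724
v 3.005 0.689 3.425
v 3.078 0.891 2.971
v 2.9 0.961 2.507
f 1 12 6
f 1 6 2
f 1 2 8
f 1 8 11
f 1 11 12
f 2 6 10
f 6 12 5
f 12 11 3
f 11 8 7
f 8 2 9
f 4 10 5
f 4 5 3
f 4 3 7
f 4 7 9
f 4 9 10
f 5 10 6
f 3 5 12
f 7 3 11
f 9 7 8
f 10 9 2
f 14 16 13
f 17 14 13
f 13 16 15
f 15 17 13
f 14 20 16
f 18 14 17
f 18 20 14
f 16 20 15
f 19 17 15
f 15 20 19
f 19 18 17
f 20 18 19
f 22 24 21
f 25 22 21
f 21 24 23
f 23 25 21
f 22 28 24
f 26 22 25
f 26 28 22
f 24 28 23
f 27 25 23
f 23 28 27
f 27 26 25
f 28 26 27
f 30 29 32
f 30 32 31
f 32 29 33
f 32 33 31
f 33 29 34
f 33 34 31
f 34 29 35
f 34 35 31
f 35 29 36
f 35 36 31
f 36 29 37
f 36 37 31
f 37 29 38
f 37 38 31
f 38 29 39
f 38 39 31
f 39 29 40
f 39 40 31
f 40 29 41
f 40 41 31
f 41 29 30
f 41 30 31



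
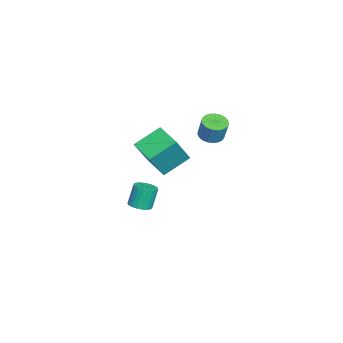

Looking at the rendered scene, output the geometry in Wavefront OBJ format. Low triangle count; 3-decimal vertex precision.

v -0.653 -0.533 -3.969
v 0.016 -0.584 -3.768
v -0.358 -0.298 -2.45
v -1.027 -0.247 -2.651
v -0.006 -0.302 -3.836
v -0.38 -0.015 -2.518
v -0.139 -0.06 -3.926
v -0.513 0.227 -2.608
v -0.362 0.101 -4.024
v -0.736 0.387 -2.706
v -0.634 0.151 -4.113
v -1.008 0.438 -2.795
v -0.91 0.084 -4.176
v -1.284 0.371 -2.858
v -1.142 -0.091 -4.204
v -1.516 0.196 -2.886
v -1.288 -0.342 -4.191
v -1.663 -0.055 -2.873
v -1.325 -0.626 -4.14
v -1.7 -0.339 -2.822
v -1.246 -0.894 -4.059
v -1.62 -0.607 -2.741
v -1.064 -1.1 -3.963
v -1.439 -0.813 -2.644
v -0.811 -1.208 -3.867
v -1.186 -0.921 -2.549
v -0.531 -1.199 -3.79
v -0.905 -0.912 -2.471
v -0.272 -1.075 -3.743
v -0.646 -0.788 -2.425
v -0.078 -0.858 -3.735
v -0.452 -0.571 -2.417
v 1.002 0.209 0.828
v 2.023 -0.385 2.648
v 0.133 1.486 1.732
v 1.154 0.892 3.552
v 2.166 1.228 0.508
v 3.187 0.634 2.328
v 1.297 2.505 1.412
v 2.318 1.911 3.232
v 1.306 3.603 3.325
v 1.792 4.08 3.09
v 2.12 4.333 4.28
v 1.634 3.857 4.515
v 1.547 4.25 3.121
v 1.875 4.503 4.311
v 1.261 4.309 3.187
v 1.589 4.562 4.377
v 0.983 4.245 3.278
v 1.311 4.498 4.467
v 0.761 4.071 3.376
v 1.089 4.324 4.566
v 0.632 3.815 3.466
v 0.961 4.069 4.656
v 0.621 3.523 3.531
v 0.949 3.777 4.721
v 0.727 3.245 3.561
v 1.056 3.499 4.751
v 0.934 3.029 3.55
v 1.262 3.282 4.74
v 1.205 2.912 3.5
v 1.534 3.165 4.69
v 1.494 2.915 3.42
v 1.822 3.168 4.61
v 1.75 3.037 3.323
v 2.078 3.29 4.513
v 1.929 3.256 3.227
v 2.257 3.509 4.417
v 2.001 3.536 3.148
v 2.329 3.789 4.338
v 1.952 3.827 3.099
v 2.28 4.081 4.289
f 2 1 5
f 2 5 3
f 3 5 6
f 3 6 4
f 5 1 7
f 5 7 6
f 6 7 8
f 6 8 4
f 7 1 9
f 7 9 8
f 8 9 10
f 8 10 4
f 9 1 11
f 9 11 10
f 10 11 12
f 10 12 4
f 11 1 13
f 11 13 12
f 12 13 14
f 12 14 4
f 13 1 15
f 13 15 14
f 14 15 16
f 14 16 4
f 15 1 17
f 15 17 16
f 16 17 18
f 16 18 4
f 17 1 19
f 17 19 18
f 18 19 20
f 18 20 4
f 19 1 21
f 19 21 20
f 20 21 22
f 20 22 4
f 21 1 23
f 21 23 22
f 22 23 24
f 22 24 4
f 23 1 25
f 23 25 24
f 24 25 26
f 24 26 4
f 25 1 27
f 25 27 26
f 26 27 28
f 26 28 4
f 27 1 29
f 27 29 28
f 28 29 30
f 28 30 4
f 29 1 31
f 29 31 30
f 30 31 32
f 30 32 4
f 31 1 2
f 31 2 32
f 32 2 3
f 32 3 4
f 34 36 33
f 37 34 33
f 33 36 35
f 35 37 33
f 34 40 36
f 38 34 37
f 38 40 34
f 36 40 35
f 39 37 35
f 35 40 39
f 39 38 37
f 40 38 39
f 42 41 45
f 42 45 43
f 43 45 46
f 43 46 44
f 45 41 47
f 45 47 46
f 46 47 48
f 46 48 44
f 47 41 49
f 47 49 48
f 48 49 50
f 48 50 44
f 49 41 51
f 49 51 50
f 50 51 52
f 50 52 44
f 51 41 53
f 51 53 52
f 52 53 54
f 52 54 44
f 53 41 55
f 53 55 54
f 54 55 56
f 54 56 44
f 55 41 57
f 55 57 56
f 56 57 58
f 56 58 44
f 57 41 59
f 57 59 58
f 58 59 60
f 58 60 44
f 59 41 61
f 59 61 60
f 60 61 62
f 60 62 44
f 61 41 63
f 61 63 62
f 62 63 64
f 62 64 44
f 63 41 65
f 63 65 64
f 64 65 66
f 64 66 44
f 65 41 67
f 65 67 66
f 66 67 68
f 66 68 44
f 67 41 69
f 67 69 68
f 68 69 70
f 68 70 44
f 69 41 71
f 69 71 70
f 70 71 72
f 70 72 44
f 71 41 42
f 71 42 72
f 72 42 43
f 72 43 44



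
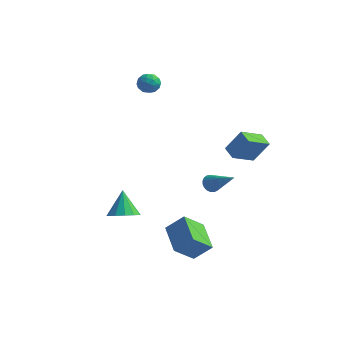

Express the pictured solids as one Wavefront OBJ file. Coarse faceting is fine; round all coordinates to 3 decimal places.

v -2.097 -3.425 -3.516
v -1.657 -4.118 -2.963
v -2.603 -2.555 -2.024
v -1.272 -3.726 -3.061
v -1.149 -3.239 -3.303
v -1.327 -2.811 -3.614
v -1.75 -2.578 -3.893
v -2.283 -2.614 -4.052
v -2.758 -2.907 -4.042
v -3.022 -3.365 -3.864
v -2.993 -3.842 -3.576
v -2.68 -4.187 -3.269
v -2.182 -4.289 -3.041
v -3.82 4.06 3.927
v -3.2 3.639 3.717
v -4.58 3.141 3.523
v -3.96 2.72 3.313
v -4.11 2.843 4.067
v -3.641 3.41 4.316
v -4.139 3.37 2.924
v -3.67 3.937 3.173
v -3.397 3.213 3.097
v -3.379 2.887 3.803
v -4.401 3.893 3.437
v -4.383 3.567 4.143
v -3.443 3.93 3.858
v -4.337 2.85 3.382
v -4.425 2.922 3.825
v -4.061 2.675 3.702
v -3.702 3.796 4.21
v -3.338 3.548 4.087
v -3.873 3.08 4.292
v -4.442 3.232 3.153
v -4.078 2.984 3.03
v -3.719 4.105 3.538
v -3.355 3.858 3.415
v -3.907 3.7 2.948
v -3.195 3.432 3.37
v -3.642 2.892 3.132
v -3.747 3.274 2.903
v -3.471 3.608 3.05
v -3.184 3.241 3.785
v -3.631 2.701 3.547
v -3.719 2.772 3.99
v -3.443 3.106 4.137
v -3.3 2.99 3.42
v -4.149 4.079 3.693
v -4.596 3.539 3.455
v -4.337 3.674 3.103
v -4.061 4.008 3.25
v -4.138 3.888 4.108
v -4.585 3.348 3.87
v -4.309 3.172 4.19
v -4.033 3.506 4.337
v -4.48 3.79 3.82
v 1.927 -0.193 -1.542
v 2.225 -0.438 -2.039
v 3.613 -0.747 -0.258
v 2.309 -0.19 -2.042
v 2.327 0.057 -1.959
v 2.275 0.262 -1.803
v 2.164 0.387 -1.602
v 2.011 0.413 -1.391
v 1.844 0.333 -1.206
v 1.691 0.163 -1.078
v 1.579 -0.069 -1.031
v 1.527 -0.323 -1.072
v 1.544 -0.554 -1.195
v 1.628 -0.723 -1.377
v 1.763 -0.8 -1.588
v 1.926 -0.772 -1.79
v 2.09 -0.644 -1.95
v 2.688 1.051 0.153
v 1.949 1.624 0.446
v 3.428 2.399 -0.618
v 2.688 2.972 -0.325
v 3.532 1.408 1.585
v 2.792 1.981 1.878
v 4.271 2.756 0.814
v 3.532 3.329 1.107
v 0.708 -3.709 -3.577
v 1.681 -3.291 -2.586
v 1.413 -2.615 -4.731
v 2.386 -2.197 -3.741
v 1.974 -5.183 -4.199
v 2.947 -4.765 -3.209
v 2.679 -4.089 -5.354
v 3.652 -3.671 -4.363
f 2 1 4
f 2 4 3
f 4 1 5
f 4 5 3
f 5 1 6
f 5 6 3
f 6 1 7
f 6 7 3
f 7 1 8
f 7 8 3
f 8 1 9
f 8 9 3
f 9 1 10
f 9 10 3
f 10 1 11
f 10 11 3
f 11 1 12
f 11 12 3
f 12 1 13
f 12 13 3
f 13 1 2
f 13 2 3
f 14 51 30
f 51 25 54
f 30 54 19
f 51 54 30
f 14 30 26
f 30 19 31
f 26 31 15
f 30 31 26
f 14 26 35
f 26 15 36
f 35 36 21
f 26 36 35
f 14 35 47
f 35 21 50
f 47 50 24
f 35 50 47
f 14 47 51
f 47 24 55
f 51 55 25
f 47 55 51
f 15 31 42
f 31 19 45
f 42 45 23
f 31 45 42
f 19 54 32
f 54 25 53
f 32 53 18
f 54 53 32
f 25 55 52
f 55 24 48
f 52 48 16
f 55 48 52
f 24 50 49
f 50 21 37
f 49 37 20
f 50 37 49
f 21 36 41
f 36 15 38
f 41 38 22
f 36 38 41
f 17 43 29
f 43 23 44
f 29 44 18
f 43 44 29
f 17 29 27
f 29 18 28
f 27 28 16
f 29 28 27
f 17 27 34
f 27 16 33
f 34 33 20
f 27 33 34
f 17 34 39
f 34 20 40
f 39 40 22
f 34 40 39
f 17 39 43
f 39 22 46
f 43 46 23
f 39 46 43
f 18 44 32
f 44 23 45
f 32 45 19
f 44 45 32
f 16 28 52
f 28 18 53
f 52 53 25
f 28 53 52
f 20 33 49
f 33 16 48
f 49 48 24
f 33 48 49
f 22 40 41
f 40 20 37
f 41 37 21
f 40 37 41
f 23 46 42
f 46 22 38
f 42 38 15
f 46 38 42
f 57 56 59
f 57 59 58
f 59 56 60
f 59 60 58
f 60 56 61
f 60 61 58
f 61 56 62
f 61 62 58
f 62 56 63
f 62 63 58
f 63 56 64
f 63 64 58
f 64 56 65
f 64 65 58
f 65 56 66
f 65 66 58
f 66 56 67
f 66 67 58
f 67 56 68
f 67 68 58
f 68 56 69
f 68 69 58
f 69 56 70
f 69 70 58
f 70 56 71
f 70 71 58
f 71 56 72
f 71 72 58
f 72 56 57
f 72 57 58
f 74 76 73
f 77 74 73
f 73 76 75
f 75 77 73
f 74 80 76
f 78 74 77
f 78 80 74
f 76 80 75
f 79 77 75
f 75 80 79
f 79 78 77
f 80 78 79
f 82 84 81
f 85 82 81
f 81 84 83
f 83 85 81
f 82 88 84
f 86 82 85
f 86 88 82
f 84 88 83
f 87 85 83
f 83 88 87
f 87 86 85
f 88 86 87



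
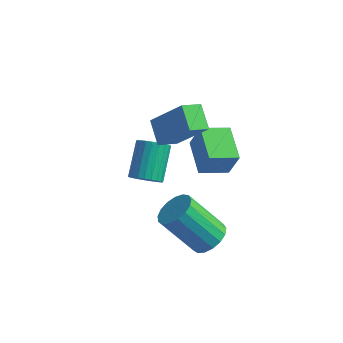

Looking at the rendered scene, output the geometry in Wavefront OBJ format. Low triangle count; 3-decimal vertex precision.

v 0.896 2.583 0.536
v 0.429 1.816 0.928
v 0.19 3.336 1.167
v -0.277 2.569 1.56
v 2.297 2.551 2.14
v 1.83 1.784 2.533
v 1.591 3.304 2.772
v 1.124 2.537 3.164
v -0.681 2.875 -2.898
v -0.251 2.553 -2.404
v -0.548 3.904 -1.267
v -0.979 4.225 -1.762
v -0.063 2.714 -2.545
v -0.36 4.065 -1.409
v 0.031 2.899 -2.741
v -0.266 4.25 -1.604
v 0.016 3.08 -2.96
v -0.281 4.431 -1.823
v -0.104 3.23 -3.17
v -0.402 4.581 -2.033
v -0.313 3.326 -3.338
v -0.61 4.677 -2.202
v -0.578 3.353 -3.44
v -0.875 4.704 -2.303
v -0.858 3.307 -3.459
v -1.156 4.658 -2.322
v -1.112 3.196 -3.393
v -1.409 4.547 -2.256
v -1.3 3.035 -3.251
v -1.597 4.386 -2.115
v -1.394 2.85 -3.056
v -1.691 4.201 -1.919
v -1.379 2.669 -2.837
v -1.676 4.02 -1.7
v -1.258 2.519 -2.627
v -1.556 3.87 -1.49
v -1.05 2.423 -2.458
v -1.347 3.774 -1.322
v -0.785 2.396 -2.357
v -1.082 3.747 -1.22
v -0.504 2.442 -2.338
v -0.802 3.793 -1.201
v 1.977 2.306 -0.686
v 2.441 2.281 0.539
v 0.98 3.571 -0.281
v 1.444 3.545 0.944
v 2.916 3.155 -1.024
v 3.38 3.129 0.201
v 1.919 4.419 -0.619
v 2.383 4.394 0.606
v 3.505 0.102 -2.196
v 4.158 0.132 -1.669
v 2.829 -0.252 0.003
v 2.175 -0.282 -0.524
v 4.029 0.512 -1.684
v 2.7 0.129 -0.013
v 3.78 0.799 -1.816
v 2.451 0.415 -0.145
v 3.468 0.926 -2.036
v 2.138 0.542 -0.364
v 3.164 0.864 -2.292
v 1.835 0.48 -0.62
v 2.939 0.627 -2.526
v 1.609 0.244 -0.854
v 2.843 0.27 -2.684
v 1.513 -0.113 -1.013
v 2.898 -0.125 -2.73
v 1.568 -0.509 -1.059
v 3.093 -0.469 -2.654
v 1.763 -0.852 -0.983
v 3.382 -0.681 -2.473
v 2.052 -1.065 -0.802
v 3.699 -0.715 -2.229
v 2.369 -1.098 -0.557
v 3.972 -0.561 -1.976
v 2.642 -0.945 -0.305
v 4.138 -0.255 -1.774
v 2.808 -0.639 -0.103
f 2 4 1
f 5 2 1
f 1 4 3
f 3 5 1
f 2 8 4
f 6 2 5
f 6 8 2
f 4 8 3
f 7 5 3
f 3 8 7
f 7 6 5
f 8 6 7
f 10 9 13
f 10 13 11
f 11 13 14
f 11 14 12
f 13 9 15
f 13 15 14
f 14 15 16
f 14 16 12
f 15 9 17
f 15 17 16
f 16 17 18
f 16 18 12
f 17 9 19
f 17 19 18
f 18 19 20
f 18 20 12
f 19 9 21
f 19 21 20
f 20 21 22
f 20 22 12
f 21 9 23
f 21 23 22
f 22 23 24
f 22 24 12
f 23 9 25
f 23 25 24
f 24 25 26
f 24 26 12
f 25 9 27
f 25 27 26
f 26 27 28
f 26 28 12
f 27 9 29
f 27 29 28
f 28 29 30
f 28 30 12
f 29 9 31
f 29 31 30
f 30 31 32
f 30 32 12
f 31 9 33
f 31 33 32
f 32 33 34
f 32 34 12
f 33 9 35
f 33 35 34
f 34 35 36
f 34 36 12
f 35 9 37
f 35 37 36
f 36 37 38
f 36 38 12
f 37 9 39
f 37 39 38
f 38 39 40
f 38 40 12
f 39 9 41
f 39 41 40
f 40 41 42
f 40 42 12
f 41 9 10
f 41 10 42
f 42 10 11
f 42 11 12
f 44 46 43
f 47 44 43
f 43 46 45
f 45 47 43
f 44 50 46
f 48 44 47
f 48 50 44
f 46 50 45
f 49 47 45
f 45 50 49
f 49 48 47
f 50 48 49
f 52 51 55
f 52 55 53
f 53 55 56
f 53 56 54
f 55 51 57
f 55 57 56
f 56 57 58
f 56 58 54
f 57 51 59
f 57 59 58
f 58 59 60
f 58 60 54
f 59 51 61
f 59 61 60
f 60 61 62
f 60 62 54
f 61 51 63
f 61 63 62
f 62 63 64
f 62 64 54
f 63 51 65
f 63 65 64
f 64 65 66
f 64 66 54
f 65 51 67
f 65 67 66
f 66 67 68
f 66 68 54
f 67 51 69
f 67 69 68
f 68 69 70
f 68 70 54
f 69 51 71
f 69 71 70
f 70 71 72
f 70 72 54
f 71 51 73
f 71 73 72
f 72 73 74
f 72 74 54
f 73 51 75
f 73 75 74
f 74 75 76
f 74 76 54
f 75 51 77
f 75 77 76
f 76 77 78
f 76 78 54
f 77 51 52
f 77 52 78
f 78 52 53
f 78 53 54



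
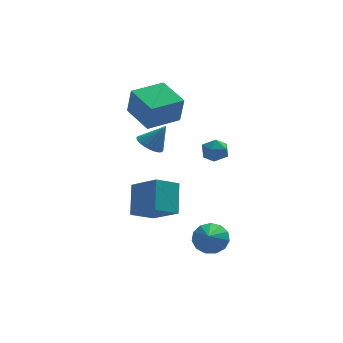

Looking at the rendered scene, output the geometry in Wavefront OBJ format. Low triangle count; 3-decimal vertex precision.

v -4.443 -0.177 -3.237
v -4.249 1.267 -1.767
v -3.137 0.391 -3.966
v -2.943 1.835 -2.496
v -3.217 -1.515 -2.084
v -3.023 -0.071 -0.614
v -1.911 -0.947 -2.813
v -1.717 0.497 -1.343
v -0.351 -2.445 -3.937
v 0.254 -2.012 -3.24
v -0.629 -3.595 -2.983
v -0.274 -1.807 -3.145
v -0.827 -1.804 -3.302
v -1.229 -2.004 -3.661
v -1.352 -2.344 -4.107
v -1.158 -2.717 -4.499
v -0.707 -3.003 -4.713
v -0.144 -3.112 -4.681
v 0.354 -3.009 -4.412
v 0.627 -2.727 -3.992
v 0.59 -2.355 -3.555
v -3.299 0.541 1.801
v -2.687 0.097 1.412
v -2.421 0.579 3.139
v -2.595 0.408 1.343
v -2.61 0.74 1.344
v -2.73 1.041 1.414
v -2.936 1.266 1.543
v -3.198 1.381 1.712
v -3.475 1.368 1.894
v -3.725 1.229 2.062
v -3.91 0.985 2.19
v -4.002 0.674 2.259
v -3.987 0.343 2.258
v -3.867 0.042 2.188
v -3.661 -0.183 2.059
v -3.399 -0.298 1.891
v -3.122 -0.285 1.709
v -2.872 -0.146 1.541
v -3.233 2.697 1.793
v -3.041 2.282 3.545
v -4.196 4.486 2.323
v -4.004 4.071 4.074
v -1.336 3.709 1.826
v -1.144 3.294 3.577
v -2.299 5.498 2.355
v -2.107 5.083 4.107
v -0.439 -0.074 1.373
v 0.008 0.178 2.039
v 0.152 -1.298 1.441
v 0.599 -1.046 2.107
v -0.232 -1.154 2.175
v -0.597 -0.398 2.133
v 0.757 -0.722 1.347
v 0.392 0.034 1.305
v 0.748 -0.222 2.023
v 0.136 -0.489 2.535
v 0.024 -0.631 0.945
v -0.588 -0.898 1.457
f 2 4 1
f 5 2 1
f 1 4 3
f 3 5 1
f 2 8 4
f 6 2 5
f 6 8 2
f 4 8 3
f 7 5 3
f 3 8 7
f 7 6 5
f 8 6 7
f 10 9 12
f 10 12 11
f 12 9 13
f 12 13 11
f 13 9 14
f 13 14 11
f 14 9 15
f 14 15 11
f 15 9 16
f 15 16 11
f 16 9 17
f 16 17 11
f 17 9 18
f 17 18 11
f 18 9 19
f 18 19 11
f 19 9 20
f 19 20 11
f 20 9 21
f 20 21 11
f 21 9 10
f 21 10 11
f 23 22 25
f 23 25 24
f 25 22 26
f 25 26 24
f 26 22 27
f 26 27 24
f 27 22 28
f 27 28 24
f 28 22 29
f 28 29 24
f 29 22 30
f 29 30 24
f 30 22 31
f 30 31 24
f 31 22 32
f 31 32 24
f 32 22 33
f 32 33 24
f 33 22 34
f 33 34 24
f 34 22 35
f 34 35 24
f 35 22 36
f 35 36 24
f 36 22 37
f 36 37 24
f 37 22 38
f 37 38 24
f 38 22 39
f 38 39 24
f 39 22 23
f 39 23 24
f 41 43 40
f 44 41 40
f 40 43 42
f 42 44 40
f 41 47 43
f 45 41 44
f 45 47 41
f 43 47 42
f 46 44 42
f 42 47 46
f 46 45 44
f 47 45 46
f 48 59 53
f 48 53 49
f 48 49 55
f 48 55 58
f 48 58 59
f 49 53 57
f 53 59 52
f 59 58 50
f 58 55 54
f 55 49 56
f 51 57 52
f 51 52 50
f 51 50 54
f 51 54 56
f 51 56 57
f 52 57 53
f 50 52 59
f 54 50 58
f 56 54 55
f 57 56 49



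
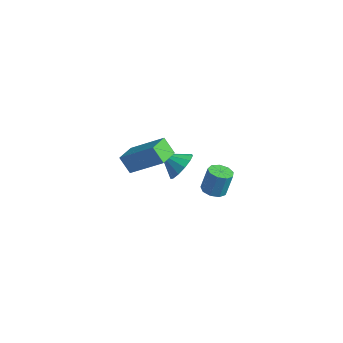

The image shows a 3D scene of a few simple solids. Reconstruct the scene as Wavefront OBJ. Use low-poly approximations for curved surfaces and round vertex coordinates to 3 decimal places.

v 2.968 -0.94 -0.748
v 3.591 -0.725 -0.866
v 3.716 -0.365 0.45
v 3.092 -0.58 0.568
v 3.293 -0.384 -0.931
v 3.417 -0.023 0.385
v 2.842 -0.303 -0.911
v 2.967 0.058 0.405
v 2.45 -0.52 -0.814
v 2.575 -0.159 0.502
v 2.301 -0.934 -0.686
v 2.425 -0.573 0.629
v 2.463 -1.351 -0.588
v 2.588 -0.99 0.728
v 2.862 -1.576 -0.564
v 2.986 -1.215 0.752
v 3.31 -1.503 -0.626
v 3.434 -1.143 0.69
v 3.598 -1.167 -0.745
v 3.723 -0.807 0.57
v 0.675 -4.396 1.215
v 0.034 -4.499 2.041
v 0.245 -3.271 1.023
v -0.395 -3.374 1.849
v 2.215 -3.586 2.511
v 1.575 -3.689 3.337
v 1.786 -2.461 2.319
v 1.145 -2.564 3.145
v -2.498 2.033 -4.315
v -1.921 1.268 -4.11
v -3.522 1.467 -3.545
v -1.83 1.641 -3.714
v -1.951 2.139 -3.509
v -2.246 2.604 -3.559
v -2.62 2.887 -3.849
v -2.956 2.899 -4.287
v -3.147 2.636 -4.734
v -3.132 2.182 -5.048
v -2.915 1.68 -5.129
v -2.566 1.291 -4.951
v -2.196 1.137 -4.572
f 2 1 5
f 2 5 3
f 3 5 6
f 3 6 4
f 5 1 7
f 5 7 6
f 6 7 8
f 6 8 4
f 7 1 9
f 7 9 8
f 8 9 10
f 8 10 4
f 9 1 11
f 9 11 10
f 10 11 12
f 10 12 4
f 11 1 13
f 11 13 12
f 12 13 14
f 12 14 4
f 13 1 15
f 13 15 14
f 14 15 16
f 14 16 4
f 15 1 17
f 15 17 16
f 16 17 18
f 16 18 4
f 17 1 19
f 17 19 18
f 18 19 20
f 18 20 4
f 19 1 2
f 19 2 20
f 20 2 3
f 20 3 4
f 22 24 21
f 25 22 21
f 21 24 23
f 23 25 21
f 22 28 24
f 26 22 25
f 26 28 22
f 24 28 23
f 27 25 23
f 23 28 27
f 27 26 25
f 28 26 27
f 30 29 32
f 30 32 31
f 32 29 33
f 32 33 31
f 33 29 34
f 33 34 31
f 34 29 35
f 34 35 31
f 35 29 36
f 35 36 31
f 36 29 37
f 36 37 31
f 37 29 38
f 37 38 31
f 38 29 39
f 38 39 31
f 39 29 40
f 39 40 31
f 40 29 41
f 40 41 31
f 41 29 30
f 41 30 31



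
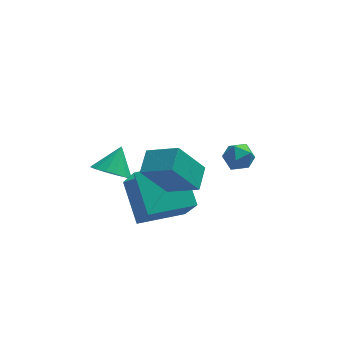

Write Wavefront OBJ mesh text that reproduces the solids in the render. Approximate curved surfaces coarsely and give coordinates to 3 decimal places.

v -1.129 -4.362 0.604
v -0.799 -3.342 1.02
v -2.342 -3.693 -0.071
v -2.011 -2.674 0.345
v -0.049 -4.046 -1.025
v 0.282 -3.027 -0.609
v -1.261 -3.378 -1.7
v -0.931 -2.358 -1.284
v 1.63 0.435 -2.477
v 2.173 0.453 -3.004
v 1.787 -0.773 -2.356
v 2.33 -0.755 -2.883
v 2.448 -0.435 -2.207
v 2.351 0.312 -2.282
v 1.609 -0.632 -3.078
v 1.512 0.115 -3.153
v 2.16 -0.206 -3.376
v 2.679 -0.085 -2.837
v 1.281 -0.235 -2.523
v 1.8 -0.114 -1.984
v -3.274 0.848 -4.26
v -2.685 0.161 -4.005
v -2.766 1.652 -3.26
v -2.44 0.419 -4.338
v -2.42 0.793 -4.649
v -2.628 1.181 -4.856
v -3.009 1.48 -4.903
v -3.461 1.609 -4.778
v -3.863 1.535 -4.514
v -4.107 1.276 -4.182
v -4.128 0.902 -3.871
v -3.92 0.514 -3.664
v -3.538 0.215 -3.616
v -3.086 0.086 -3.742
v -2.402 -2.1 -4.979
v -2.005 -3.148 -3.383
v -2.835 -0.416 -3.766
v -2.438 -1.464 -2.17
v -0.362 -1.496 -5.09
v 0.035 -2.544 -3.494
v -0.795 0.188 -3.877
v -0.398 -0.86 -2.281
f 2 4 1
f 5 2 1
f 1 4 3
f 3 5 1
f 2 8 4
f 6 2 5
f 6 8 2
f 4 8 3
f 7 5 3
f 3 8 7
f 7 6 5
f 8 6 7
f 9 20 14
f 9 14 10
f 9 10 16
f 9 16 19
f 9 19 20
f 10 14 18
f 14 20 13
f 20 19 11
f 19 16 15
f 16 10 17
f 12 18 13
f 12 13 11
f 12 11 15
f 12 15 17
f 12 17 18
f 13 18 14
f 11 13 20
f 15 11 19
f 17 15 16
f 18 17 10
f 22 21 24
f 22 24 23
f 24 21 25
f 24 25 23
f 25 21 26
f 25 26 23
f 26 21 27
f 26 27 23
f 27 21 28
f 27 28 23
f 28 21 29
f 28 29 23
f 29 21 30
f 29 30 23
f 30 21 31
f 30 31 23
f 31 21 32
f 31 32 23
f 32 21 33
f 32 33 23
f 33 21 34
f 33 34 23
f 34 21 22
f 34 22 23
f 36 38 35
f 39 36 35
f 35 38 37
f 37 39 35
f 36 42 38
f 40 36 39
f 40 42 36
f 38 42 37
f 41 39 37
f 37 42 41
f 41 40 39
f 42 40 41



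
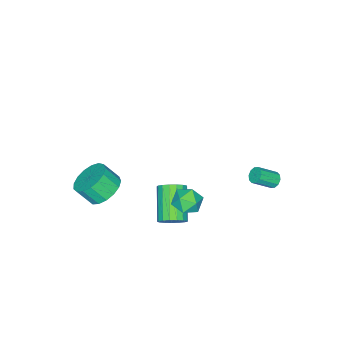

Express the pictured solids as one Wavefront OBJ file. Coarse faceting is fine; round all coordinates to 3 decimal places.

v 2.601 2.736 0.186
v 3.173 3.329 0.354
v 3.067 1.991 1.226
v 3.639 2.584 1.394
v 2.823 2.737 1.529
v 2.535 3.197 0.886
v 3.705 2.123 0.694
v 3.417 2.583 0.051
v 3.856 2.95 0.668
v 3.311 3.33 1.184
v 2.929 1.99 0.396
v 2.384 2.37 0.912
v 3.078 1.756 -1.604
v 3.502 1.139 -1.65
v 2.186 0.147 -0.483
v 1.762 0.764 -0.436
v 3.63 1.309 -1.361
v 2.313 0.317 -0.194
v 3.631 1.582 -1.128
v 2.315 0.59 0.04
v 3.506 1.895 -1.004
v 2.19 0.903 0.164
v 3.283 2.176 -1.017
v 1.966 1.184 0.151
v 3.013 2.36 -1.164
v 1.696 1.368 0.003
v 2.758 2.406 -1.413
v 1.441 1.415 -0.245
v 2.576 2.304 -1.705
v 1.26 1.312 -0.537
v 2.509 2.075 -1.974
v 1.193 1.084 -0.806
v 2.573 1.774 -2.158
v 1.257 0.782 -0.99
v 2.752 1.468 -2.215
v 1.436 0.476 -1.047
v 3.007 1.229 -2.132
v 1.69 0.237 -0.965
v 3.277 1.11 -1.929
v 1.961 0.118 -0.761
v -4.015 3.05 -3.564
v -3.642 3.342 -3.725
v -2.812 2.701 -2.957
v -3.185 2.41 -2.796
v -3.768 3.476 -3.477
v -2.937 2.836 -2.708
v -3.989 3.448 -3.262
v -3.158 2.807 -2.494
v -4.219 3.267 -3.163
v -3.389 2.627 -2.394
v -4.372 3.004 -3.217
v -3.541 2.364 -2.448
v -4.388 2.759 -3.403
v -3.558 2.118 -2.635
v -4.263 2.624 -3.652
v -3.432 1.984 -2.883
v -4.042 2.653 -3.866
v -3.211 2.012 -3.098
v -3.811 2.833 -3.966
v -2.981 2.193 -3.197
v -3.659 3.096 -3.912
v -2.828 2.456 -3.143
v 2.746 -2.69 -2.128
v 3.724 -2.713 -2.51
v 4.072 -3.414 -1.574
v 3.094 -3.39 -1.192
v 3.722 -2.311 -2.208
v 4.07 -3.012 -1.272
v 3.496 -1.996 -1.888
v 3.845 -2.696 -0.952
v 3.099 -1.839 -1.623
v 3.448 -2.54 -0.687
v 2.621 -1.878 -1.474
v 2.969 -2.578 -0.538
v 2.171 -2.102 -1.475
v 2.52 -2.803 -0.538
v 1.853 -2.461 -1.625
v 2.202 -3.162 -0.689
v 1.74 -2.873 -1.89
v 2.088 -3.573 -0.954
v 1.857 -3.242 -2.21
v 2.205 -3.943 -1.274
v 2.177 -3.485 -2.511
v 2.526 -4.185 -1.575
v 2.628 -3.546 -2.725
v 2.977 -4.246 -1.789
v 3.106 -3.41 -2.801
v 3.455 -4.111 -1.865
v 3.501 -3.11 -2.724
v 3.85 -3.81 -1.788
f 1 12 6
f 1 6 2
f 1 2 8
f 1 8 11
f 1 11 12
f 2 6 10
f 6 12 5
f 12 11 3
f 11 8 7
f 8 2 9
f 4 10 5
f 4 5 3
f 4 3 7
f 4 7 9
f 4 9 10
f 5 10 6
f 3 5 12
f 7 3 11
f 9 7 8
f 10 9 2
f 14 13 17
f 14 17 15
f 15 17 18
f 15 18 16
f 17 13 19
f 17 19 18
f 18 19 20
f 18 20 16
f 19 13 21
f 19 21 20
f 20 21 22
f 20 22 16
f 21 13 23
f 21 23 22
f 22 23 24
f 22 24 16
f 23 13 25
f 23 25 24
f 24 25 26
f 24 26 16
f 25 13 27
f 25 27 26
f 26 27 28
f 26 28 16
f 27 13 29
f 27 29 28
f 28 29 30
f 28 30 16
f 29 13 31
f 29 31 30
f 30 31 32
f 30 32 16
f 31 13 33
f 31 33 32
f 32 33 34
f 32 34 16
f 33 13 35
f 33 35 34
f 34 35 36
f 34 36 16
f 35 13 37
f 35 37 36
f 36 37 38
f 36 38 16
f 37 13 39
f 37 39 38
f 38 39 40
f 38 40 16
f 39 13 14
f 39 14 40
f 40 14 15
f 40 15 16
f 42 41 45
f 42 45 43
f 43 45 46
f 43 46 44
f 45 41 47
f 45 47 46
f 46 47 48
f 46 48 44
f 47 41 49
f 47 49 48
f 48 49 50
f 48 50 44
f 49 41 51
f 49 51 50
f 50 51 52
f 50 52 44
f 51 41 53
f 51 53 52
f 52 53 54
f 52 54 44
f 53 41 55
f 53 55 54
f 54 55 56
f 54 56 44
f 55 41 57
f 55 57 56
f 56 57 58
f 56 58 44
f 57 41 59
f 57 59 58
f 58 59 60
f 58 60 44
f 59 41 61
f 59 61 60
f 60 61 62
f 60 62 44
f 61 41 42
f 61 42 62
f 62 42 43
f 62 43 44
f 64 63 67
f 64 67 65
f 65 67 68
f 65 68 66
f 67 63 69
f 67 69 68
f 68 69 70
f 68 70 66
f 69 63 71
f 69 71 70
f 70 71 72
f 70 72 66
f 71 63 73
f 71 73 72
f 72 73 74
f 72 74 66
f 73 63 75
f 73 75 74
f 74 75 76
f 74 76 66
f 75 63 77
f 75 77 76
f 76 77 78
f 76 78 66
f 77 63 79
f 77 79 78
f 78 79 80
f 78 80 66
f 79 63 81
f 79 81 80
f 80 81 82
f 80 82 66
f 81 63 83
f 81 83 82
f 82 83 84
f 82 84 66
f 83 63 85
f 83 85 84
f 84 85 86
f 84 86 66
f 85 63 87
f 85 87 86
f 86 87 88
f 86 88 66
f 87 63 89
f 87 89 88
f 88 89 90
f 88 90 66
f 89 63 64
f 89 64 90
f 90 64 65
f 90 65 66



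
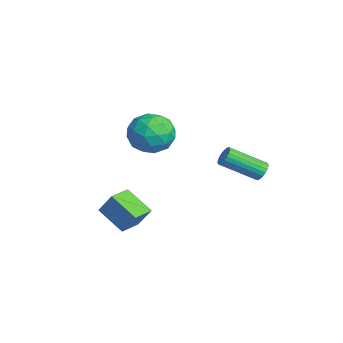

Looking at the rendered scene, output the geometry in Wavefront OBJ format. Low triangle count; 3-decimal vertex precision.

v -4.962 -0.472 1.419
v -3.797 -0.032 1.219
v -4.183 -2.108 2.361
v -3.018 -1.668 2.161
v -3.784 -1.079 2.972
v -4.265 -0.068 2.39
v -3.715 -2.072 1.19
v -4.196 -1.061 0.608
v -3.026 -1.021 1.078
v -3.069 -0.407 2.179
v -4.911 -1.733 1.401
v -4.954 -1.119 2.502
v -4.448 -0.109 1.237
v -3.532 -2.031 2.343
v -3.983 -1.685 2.82
v -3.297 -1.427 2.703
v -4.723 -0.13 1.925
v -4.038 0.129 1.807
v -4.031 -0.486 2.838
v -3.942 -2.269 1.773
v -3.257 -2.01 1.655
v -4.683 -0.713 0.877
v -3.997 -0.455 0.76
v -3.949 -1.654 0.742
v -3.31 -0.431 1.036
v -2.852 -1.392 1.589
v -3.261 -1.63 1.018
v -3.544 -1.036 0.676
v -3.335 -0.07 1.683
v -2.877 -1.032 2.237
v -3.327 -0.686 2.714
v -3.61 -0.091 2.372
v -2.882 -0.651 1.6
v -5.103 -1.108 1.343
v -4.645 -2.07 1.897
v -4.37 -2.049 1.208
v -4.653 -1.454 0.866
v -5.128 -0.748 1.991
v -4.67 -1.709 2.544
v -4.436 -1.104 2.904
v -4.719 -0.51 2.562
v -5.098 -1.489 1.98
v -0.823 -3.339 -2.69
v -2.022 -4.156 -1.823
v -1.588 -2.375 -2.839
v -2.787 -3.192 -1.972
v -0.373 -2.808 -1.568
v -1.572 -3.625 -0.701
v -1.138 -1.844 -1.717
v -2.337 -2.661 -0.85
v -0.83 3.414 0.233
v -0.355 3.173 0.058
v -0.835 1.446 1.133
v -1.31 1.686 1.307
v -0.287 3.277 0.255
v -0.767 1.55 1.33
v -0.313 3.404 0.448
v -0.793 1.677 1.523
v -0.429 3.533 0.604
v -0.908 1.806 1.679
v -0.613 3.642 0.696
v -1.093 1.914 1.771
v -0.835 3.71 0.707
v -1.315 1.983 1.782
v -1.057 3.728 0.637
v -1.536 2.001 1.712
v -1.239 3.691 0.496
v -1.719 1.964 1.571
v -1.35 3.606 0.31
v -1.83 1.879 1.385
v -1.372 3.488 0.111
v -1.851 1.761 1.186
v -1.299 3.357 -0.068
v -1.779 1.63 1.007
v -1.146 3.236 -0.194
v -1.626 1.509 0.881
v -0.938 3.145 -0.247
v -1.418 1.418 0.828
v -0.712 3.101 -0.217
v -1.191 1.374 0.858
v -0.505 3.111 -0.109
v -0.985 1.384 0.966
f 1 38 17
f 38 12 41
f 17 41 6
f 38 41 17
f 1 17 13
f 17 6 18
f 13 18 2
f 17 18 13
f 1 13 22
f 13 2 23
f 22 23 8
f 13 23 22
f 1 22 34
f 22 8 37
f 34 37 11
f 22 37 34
f 1 34 38
f 34 11 42
f 38 42 12
f 34 42 38
f 2 18 29
f 18 6 32
f 29 32 10
f 18 32 29
f 6 41 19
f 41 12 40
f 19 40 5
f 41 40 19
f 12 42 39
f 42 11 35
f 39 35 3
f 42 35 39
f 11 37 36
f 37 8 24
f 36 24 7
f 37 24 36
f 8 23 28
f 23 2 25
f 28 25 9
f 23 25 28
f 4 30 16
f 30 10 31
f 16 31 5
f 30 31 16
f 4 16 14
f 16 5 15
f 14 15 3
f 16 15 14
f 4 14 21
f 14 3 20
f 21 20 7
f 14 20 21
f 4 21 26
f 21 7 27
f 26 27 9
f 21 27 26
f 4 26 30
f 26 9 33
f 30 33 10
f 26 33 30
f 5 31 19
f 31 10 32
f 19 32 6
f 31 32 19
f 3 15 39
f 15 5 40
f 39 40 12
f 15 40 39
f 7 20 36
f 20 3 35
f 36 35 11
f 20 35 36
f 9 27 28
f 27 7 24
f 28 24 8
f 27 24 28
f 10 33 29
f 33 9 25
f 29 25 2
f 33 25 29
f 44 46 43
f 47 44 43
f 43 46 45
f 45 47 43
f 44 50 46
f 48 44 47
f 48 50 44
f 46 50 45
f 49 47 45
f 45 50 49
f 49 48 47
f 50 48 49
f 52 51 55
f 52 55 53
f 53 55 56
f 53 56 54
f 55 51 57
f 55 57 56
f 56 57 58
f 56 58 54
f 57 51 59
f 57 59 58
f 58 59 60
f 58 60 54
f 59 51 61
f 59 61 60
f 60 61 62
f 60 62 54
f 61 51 63
f 61 63 62
f 62 63 64
f 62 64 54
f 63 51 65
f 63 65 64
f 64 65 66
f 64 66 54
f 65 51 67
f 65 67 66
f 66 67 68
f 66 68 54
f 67 51 69
f 67 69 68
f 68 69 70
f 68 70 54
f 69 51 71
f 69 71 70
f 70 71 72
f 70 72 54
f 71 51 73
f 71 73 72
f 72 73 74
f 72 74 54
f 73 51 75
f 73 75 74
f 74 75 76
f 74 76 54
f 75 51 77
f 75 77 76
f 76 77 78
f 76 78 54
f 77 51 79
f 77 79 78
f 78 79 80
f 78 80 54
f 79 51 81
f 79 81 80
f 80 81 82
f 80 82 54
f 81 51 52
f 81 52 82
f 82 52 53
f 82 53 54



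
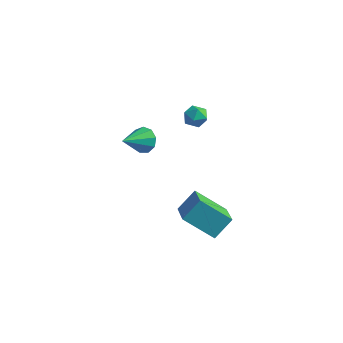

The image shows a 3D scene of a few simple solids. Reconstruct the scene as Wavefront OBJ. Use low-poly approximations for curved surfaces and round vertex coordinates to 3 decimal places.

v 3.187 -4.215 -1.347
v 3.542 -3.341 -0.409
v 1.892 -2.857 -2.122
v 2.247 -1.983 -1.184
v 4.553 -3.557 -2.476
v 4.908 -2.683 -1.538
v 3.258 -2.199 -3.251
v 3.613 -1.325 -2.313
v -2.252 -0.122 -0.665
v -1.573 -0.005 -0.257
v -2.428 -1.578 0.045
v -1.999 0.186 0.029
v -2.543 0.233 -0.01
v -2.95 0.114 -0.355
v -3.031 -0.115 -0.845
v -2.747 -0.347 -1.251
v -2.231 -0.474 -1.383
v -1.725 -0.436 -1.179
v -1.465 -0.251 -0.734
v 0.257 0.478 2.617
v 0.876 0.75 2.464
v 0.424 -0.33 1.856
v 1.043 -0.058 1.703
v 0.941 -0.361 2.318
v 0.837 0.138 2.789
v 0.463 0.282 1.531
v 0.359 0.781 2.002
v 1.003 0.629 1.793
v 1.299 0.232 2.279
v 0.001 0.188 2.041
v 0.297 -0.209 2.527
f 2 4 1
f 5 2 1
f 1 4 3
f 3 5 1
f 2 8 4
f 6 2 5
f 6 8 2
f 4 8 3
f 7 5 3
f 3 8 7
f 7 6 5
f 8 6 7
f 10 9 12
f 10 12 11
f 12 9 13
f 12 13 11
f 13 9 14
f 13 14 11
f 14 9 15
f 14 15 11
f 15 9 16
f 15 16 11
f 16 9 17
f 16 17 11
f 17 9 18
f 17 18 11
f 18 9 19
f 18 19 11
f 19 9 10
f 19 10 11
f 20 31 25
f 20 25 21
f 20 21 27
f 20 27 30
f 20 30 31
f 21 25 29
f 25 31 24
f 31 30 22
f 30 27 26
f 27 21 28
f 23 29 24
f 23 24 22
f 23 22 26
f 23 26 28
f 23 28 29
f 24 29 25
f 22 24 31
f 26 22 30
f 28 26 27
f 29 28 21



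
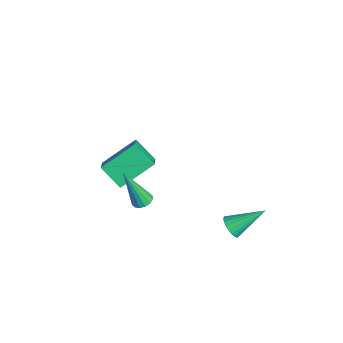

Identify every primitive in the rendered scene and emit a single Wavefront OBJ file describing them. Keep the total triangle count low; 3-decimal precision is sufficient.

v 2.432 -3.135 2.227
v 2.843 -2.888 2.369
v 2.188 -3.905 4.273
v 2.648 -2.722 2.408
v 2.395 -2.667 2.399
v 2.152 -2.737 2.343
v 1.984 -2.914 2.256
v 1.936 -3.15 2.162
v 2.021 -3.382 2.085
v 2.216 -3.548 2.046
v 2.469 -3.603 2.055
v 2.712 -3.533 2.111
v 2.88 -3.356 2.197
v 2.928 -3.12 2.292
v -4.177 -3.352 -1.757
v -3.183 -3.651 -1.025
v -4.452 -1.61 -0.672
v -3.458 -1.909 0.06
v -3.302 -2.651 -2.66
v -2.308 -2.95 -1.928
v -3.577 -0.909 -1.575
v -2.583 -1.208 -0.843
v 2.559 0.913 -0.97
v 3.014 0.646 -0.644
v 2.741 2.447 0.03
v 3.144 0.757 -0.837
v 3.173 0.894 -1.053
v 3.096 1.035 -1.255
v 2.926 1.154 -1.407
v 2.692 1.232 -1.484
v 2.436 1.255 -1.472
v 2.201 1.218 -1.373
v 2.027 1.129 -1.204
v 1.946 1.002 -0.995
v 1.97 0.86 -0.781
v 2.097 0.727 -0.6
v 2.303 0.626 -0.483
v 2.554 0.575 -0.45
v 2.805 0.582 -0.507
f 2 1 4
f 2 4 3
f 4 1 5
f 4 5 3
f 5 1 6
f 5 6 3
f 6 1 7
f 6 7 3
f 7 1 8
f 7 8 3
f 8 1 9
f 8 9 3
f 9 1 10
f 9 10 3
f 10 1 11
f 10 11 3
f 11 1 12
f 11 12 3
f 12 1 13
f 12 13 3
f 13 1 14
f 13 14 3
f 14 1 2
f 14 2 3
f 16 18 15
f 19 16 15
f 15 18 17
f 17 19 15
f 16 22 18
f 20 16 19
f 20 22 16
f 18 22 17
f 21 19 17
f 17 22 21
f 21 20 19
f 22 20 21
f 24 23 26
f 24 26 25
f 26 23 27
f 26 27 25
f 27 23 28
f 27 28 25
f 28 23 29
f 28 29 25
f 29 23 30
f 29 30 25
f 30 23 31
f 30 31 25
f 31 23 32
f 31 32 25
f 32 23 33
f 32 33 25
f 33 23 34
f 33 34 25
f 34 23 35
f 34 35 25
f 35 23 36
f 35 36 25
f 36 23 37
f 36 37 25
f 37 23 38
f 37 38 25
f 38 23 39
f 38 39 25
f 39 23 24
f 39 24 25

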